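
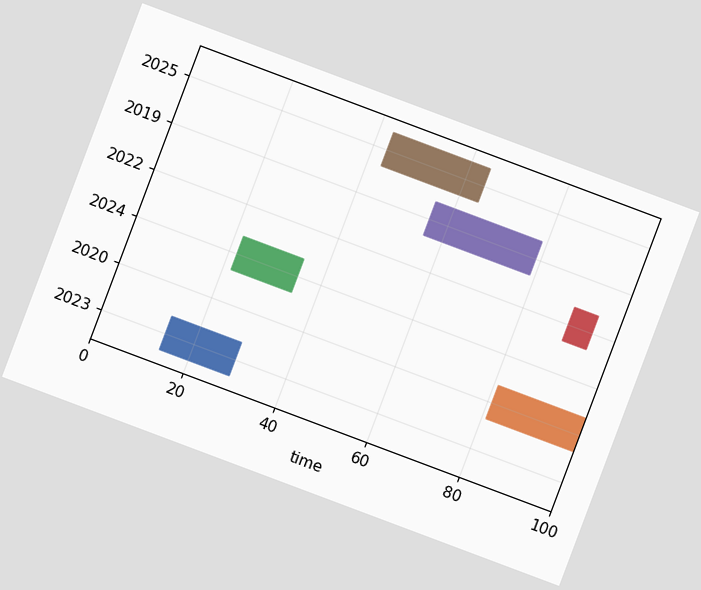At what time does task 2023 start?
14

The chart is tilted about 21° clockwise. The 2023 bar begins at t=14.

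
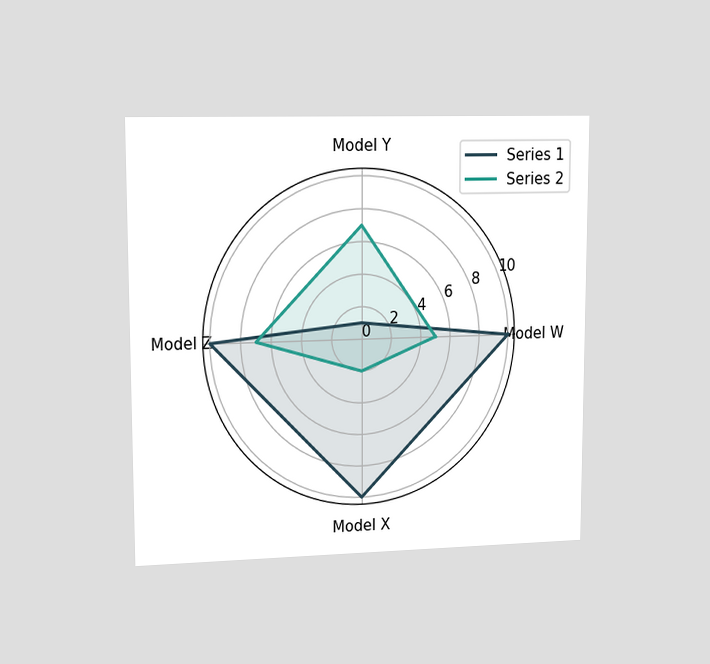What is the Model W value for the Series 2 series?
5

The chart is viewed slightly from the left. On the Model W axis, Series 2 reaches 5.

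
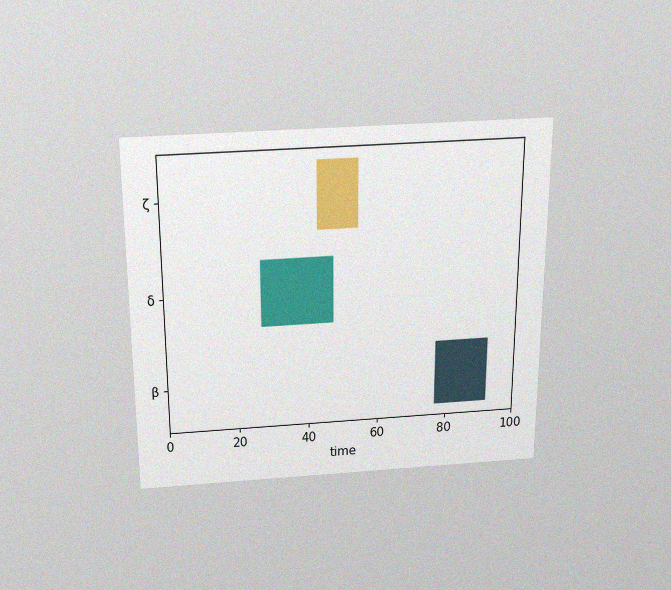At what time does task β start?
The chart is viewed slightly from above, with some photo noise. The β bar begins at t=77.

77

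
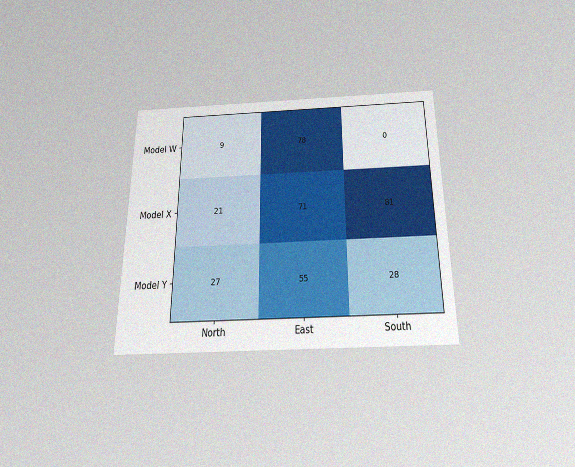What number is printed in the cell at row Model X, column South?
81

The chart is viewed slightly from below, with some photo noise. The (Model X, South) cell reads 81.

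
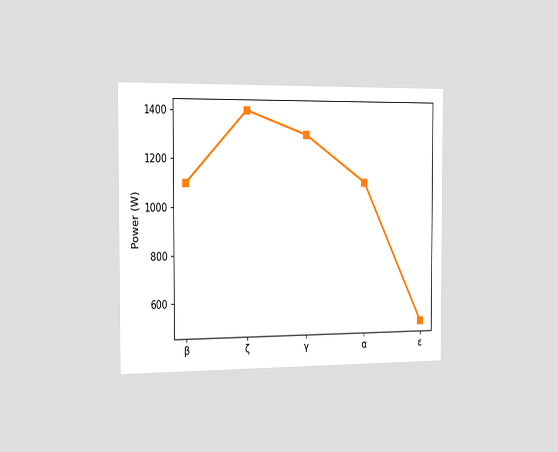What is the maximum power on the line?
The chart is viewed slightly from the left. The highest point is at ζ, and reading across to the y-axis gives 1400W.

1400W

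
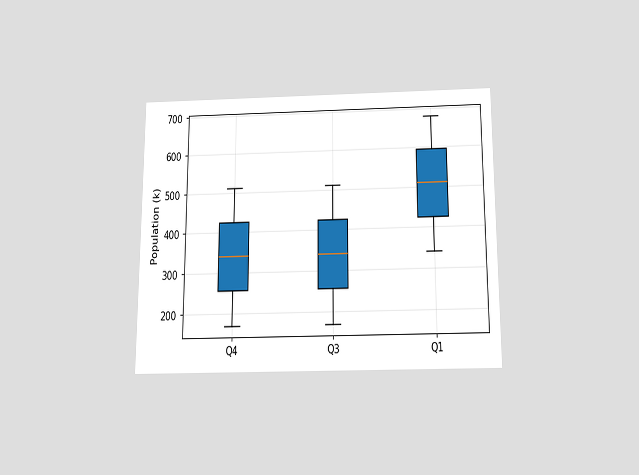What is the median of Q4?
340k

The chart is viewed slightly from below. The median line in the Q4 box sits at 340k.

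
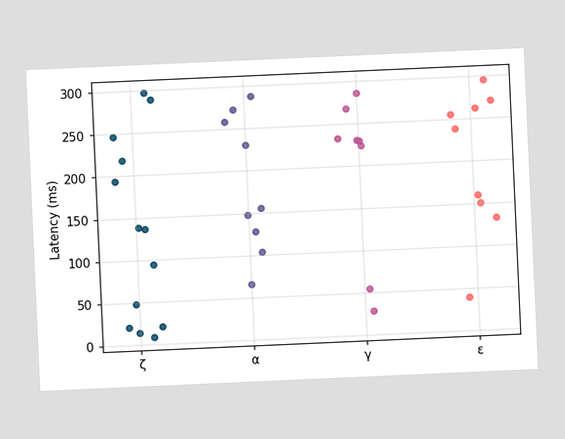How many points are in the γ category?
8

The chart is tilted about 3° counter-clockwise. Counting the markers in the γ column gives 8.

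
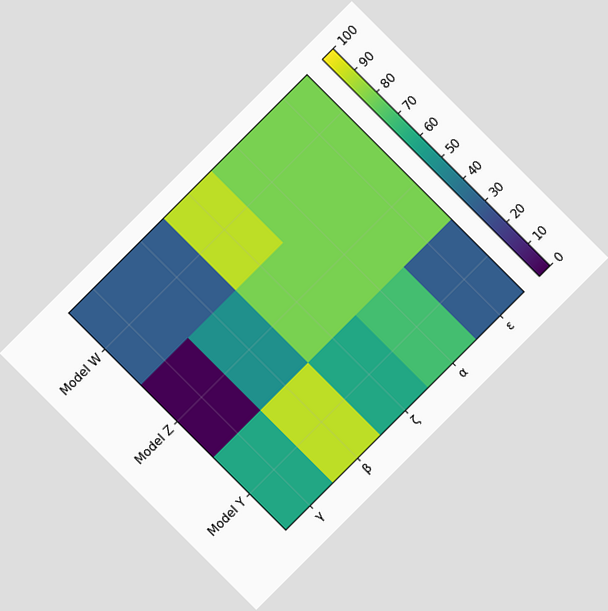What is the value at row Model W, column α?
The chart is tilted about 45° counter-clockwise. Matching cell (Model W, α) against the colorbar gives 80.

80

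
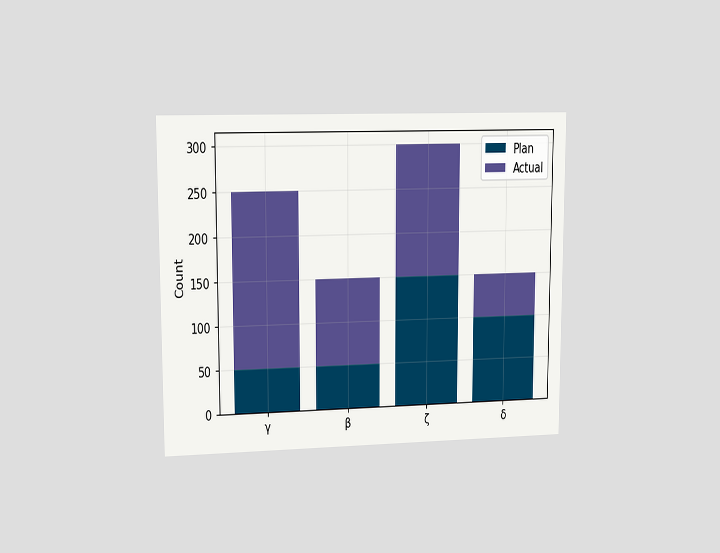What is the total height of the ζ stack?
The chart is viewed at a slight angle. The ζ stack's top reaches 300 on the y-axis.

300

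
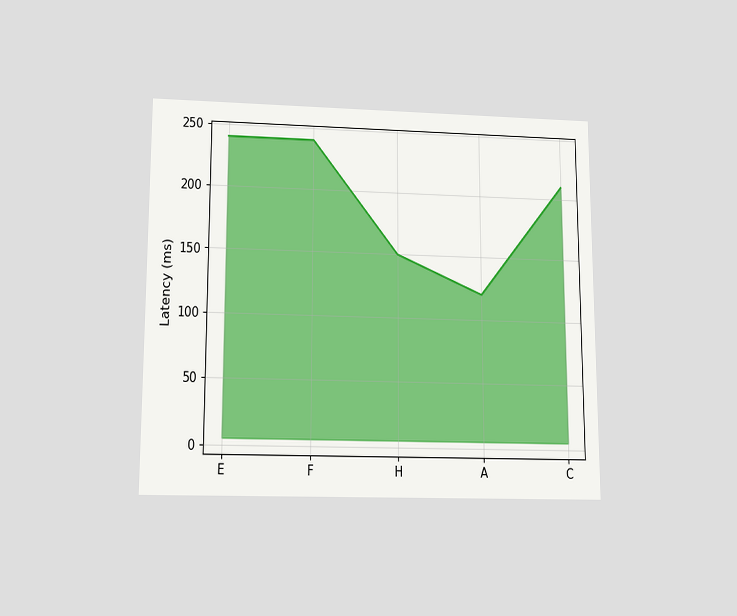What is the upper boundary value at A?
120ms

The chart is viewed slightly from below. At A the upper boundary is at 120ms.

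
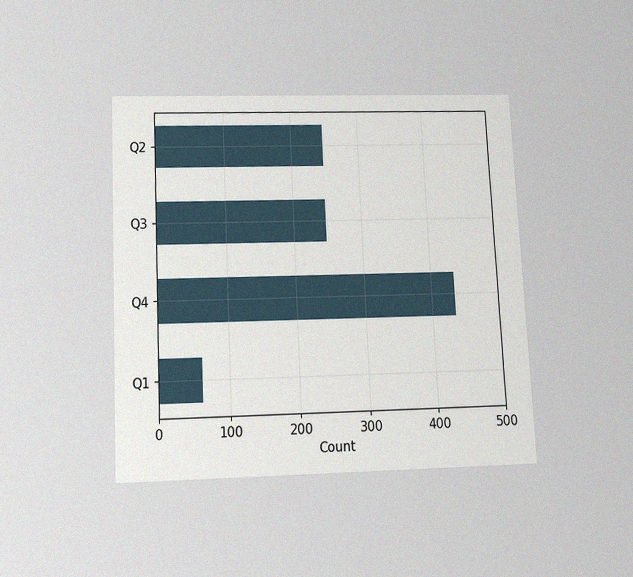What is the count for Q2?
248

The chart is tilted about 3° counter-clockwise and viewed slightly from below, with some photo noise. Reading along the chart's x-axis, the Q2 bar reaches 248.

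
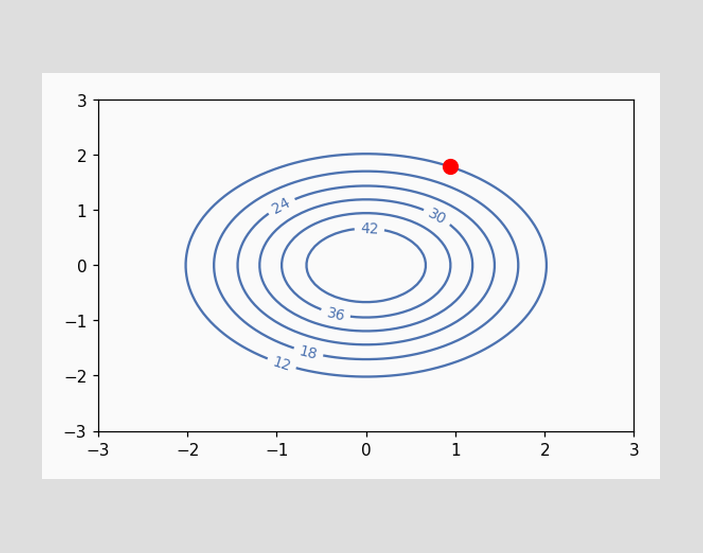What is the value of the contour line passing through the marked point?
The marked point sits on the contour labelled 12.

12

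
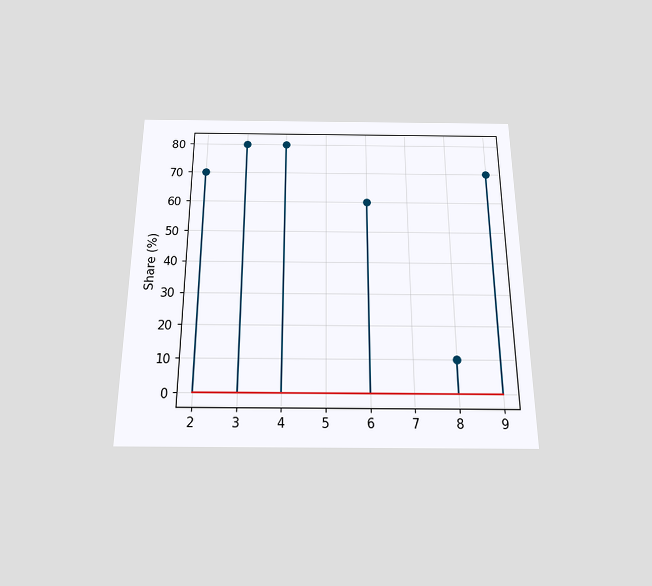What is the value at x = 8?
10%

The chart is viewed slightly from below. The stem at x=8 reaches 10%.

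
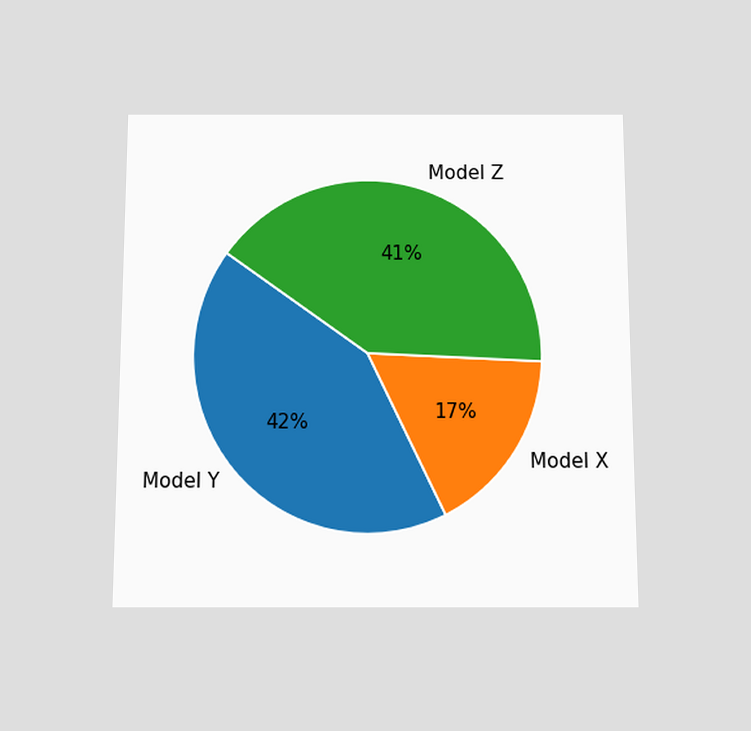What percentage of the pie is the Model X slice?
17%

The chart is viewed slightly from below. The Model X slice takes up 17% of the pie.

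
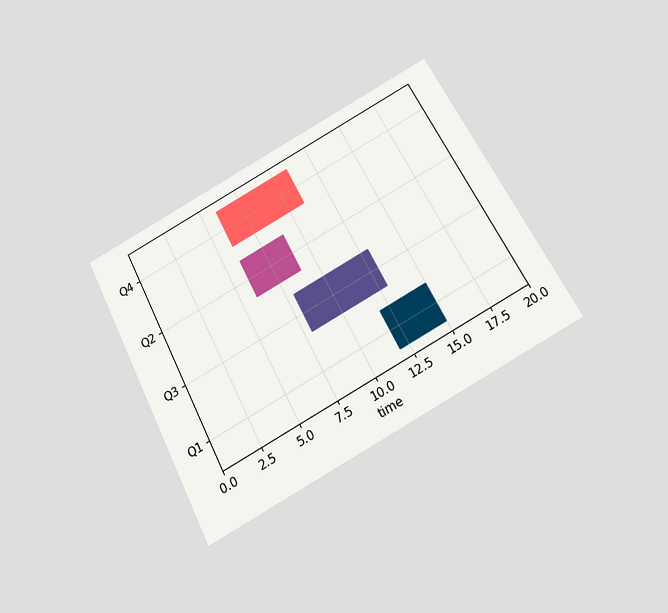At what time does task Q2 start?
The chart is tilted about 28° counter-clockwise and viewed slightly from below. The Q2 bar begins at t=6.

6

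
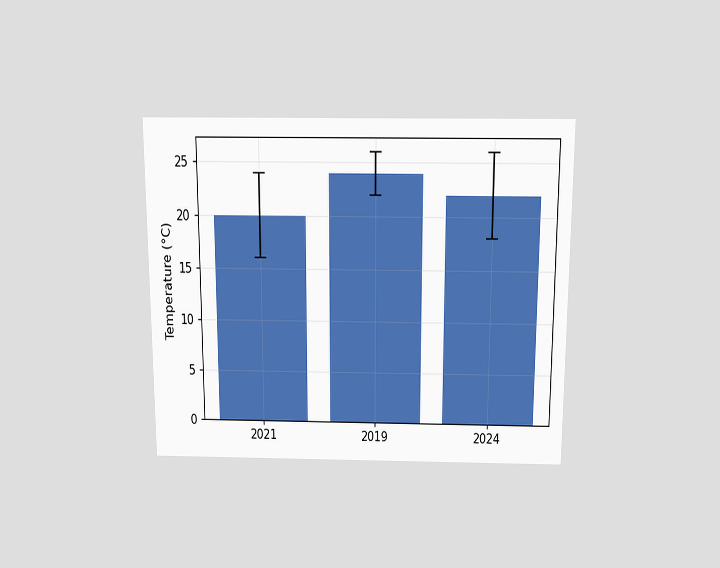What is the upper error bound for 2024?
The chart is viewed slightly from above. The 2024 bar's upper whisker reaches 26°C.

26°C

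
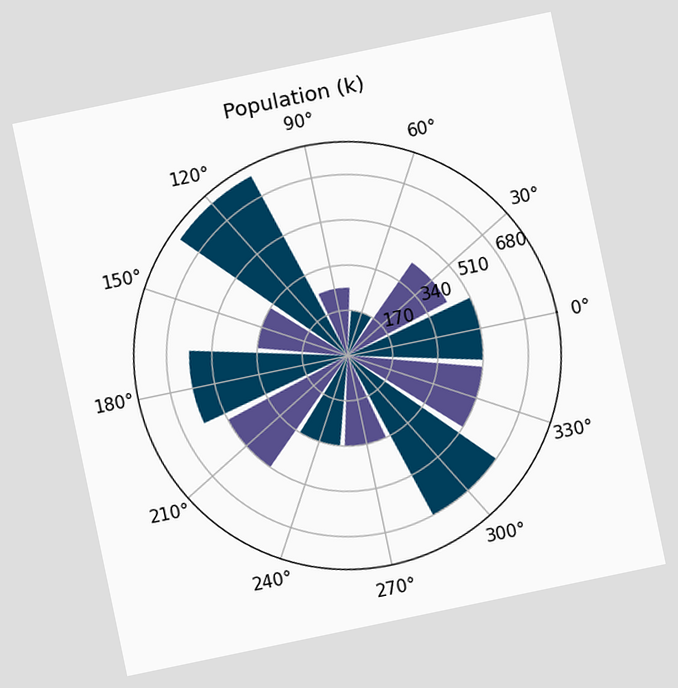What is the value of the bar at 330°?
The chart is tilted about 12° counter-clockwise. The bar at 330° reaches 510k on the radial axis.

510k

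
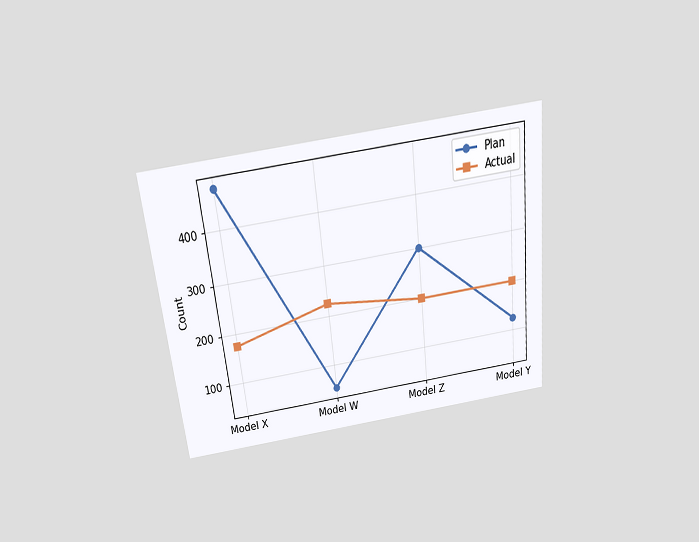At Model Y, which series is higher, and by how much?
The chart is tilted about 6° counter-clockwise and viewed slightly from above. At Model Y, Actual sits above the other line by 75.

Actual, by 75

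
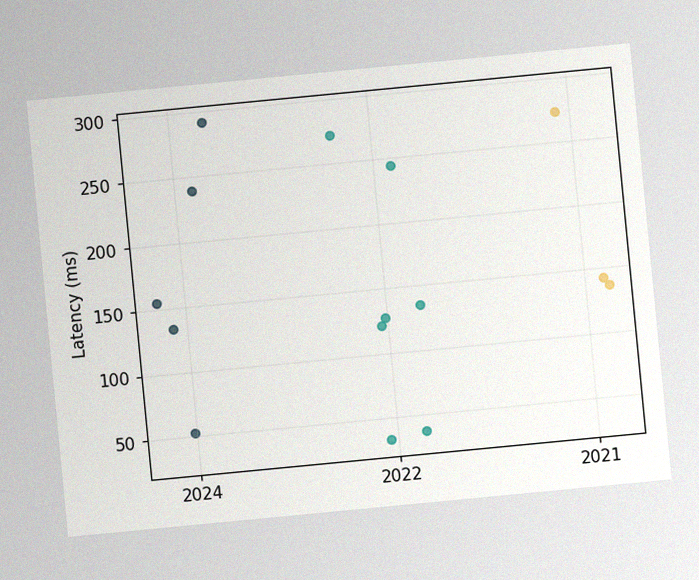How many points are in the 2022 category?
The chart is tilted about 5° counter-clockwise, with some photo noise. Counting the markers in the 2022 column gives 7.

7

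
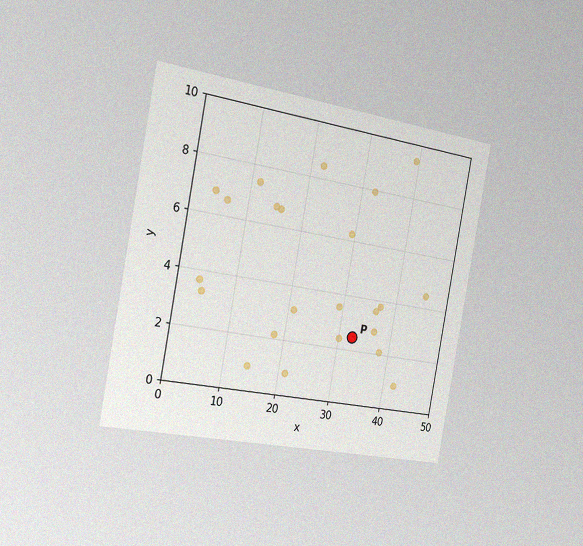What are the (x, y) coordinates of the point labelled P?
(32.5, 2.5)

The chart is tilted about 10° clockwise and viewed slightly from the left, with some photo noise. Following the gridlines from P to each axis, P sits at (32.5, 2.5).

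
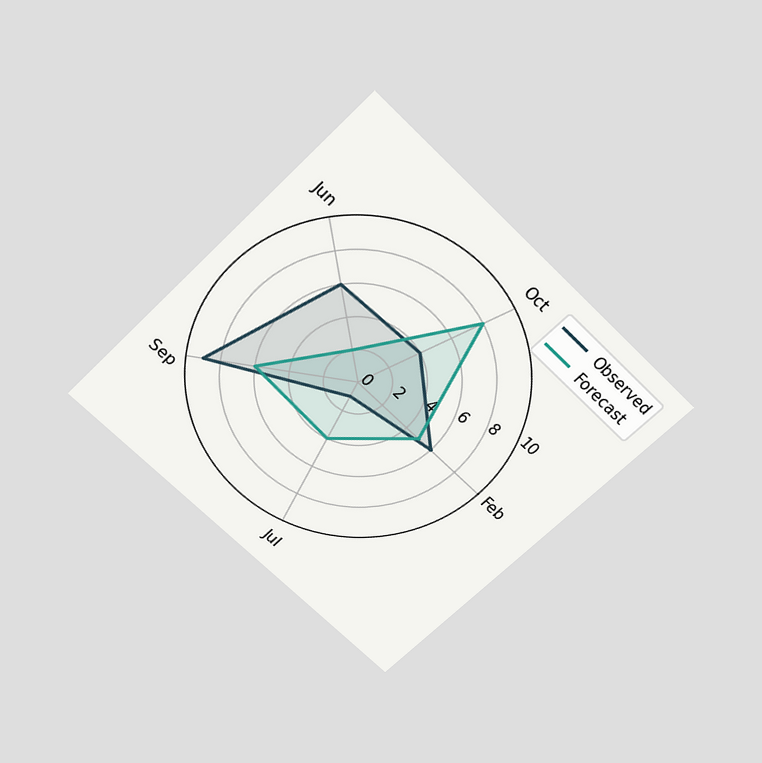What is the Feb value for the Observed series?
The chart is tilted about 45° clockwise and viewed slightly from above. On the Feb axis, Observed reaches 6.

6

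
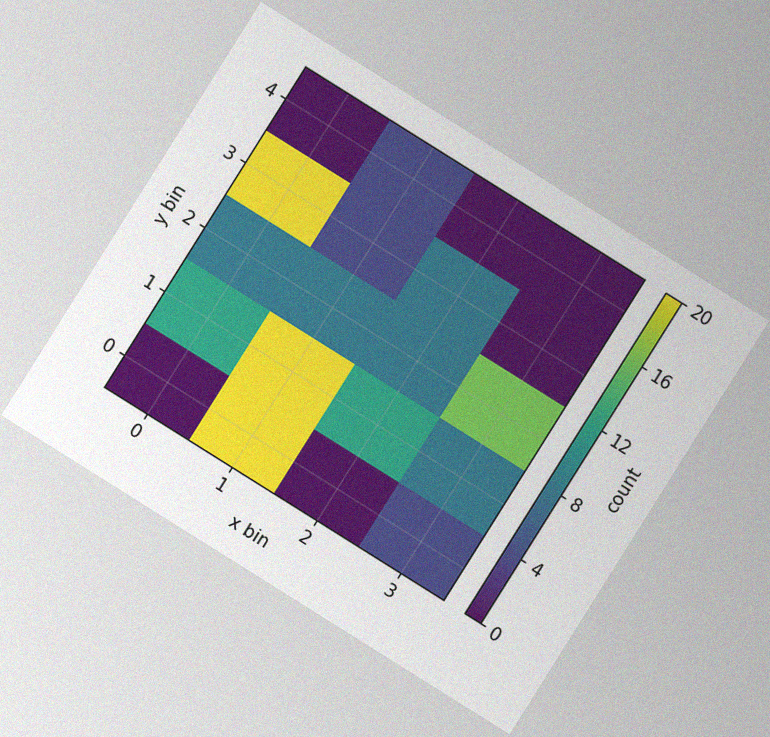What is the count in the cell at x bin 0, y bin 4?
0

The chart is tilted about 32° clockwise, with some photo noise. Matching the cell (0, 4) against the colorbar gives 0.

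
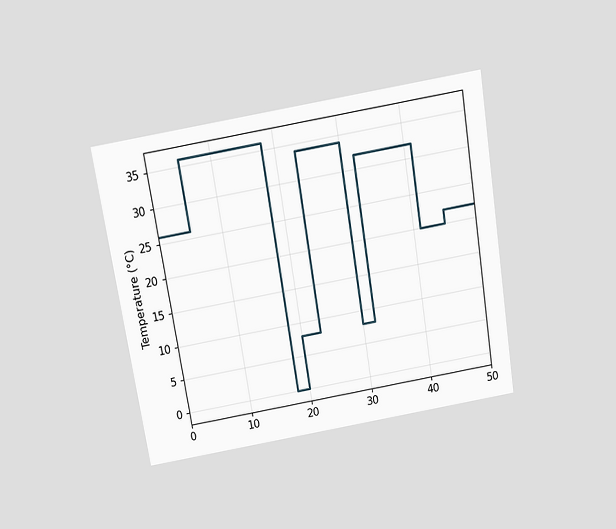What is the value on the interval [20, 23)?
The chart is tilted about 9° counter-clockwise and viewed slightly from above. On [20, 23) the step sits at 8°C.

8°C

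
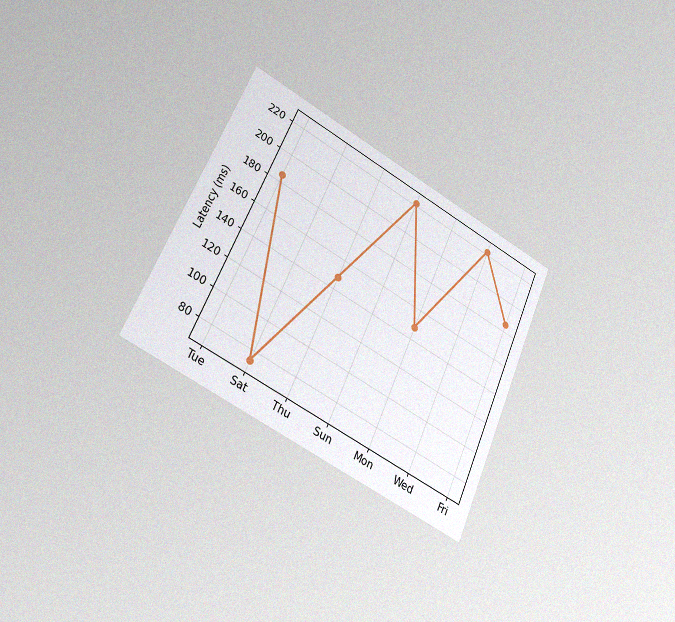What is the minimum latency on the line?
The chart is tilted about 24° clockwise and viewed slightly from the left, with some photo noise. The lowest point is at Sat, and reading across to the y-axis gives 74ms.

74ms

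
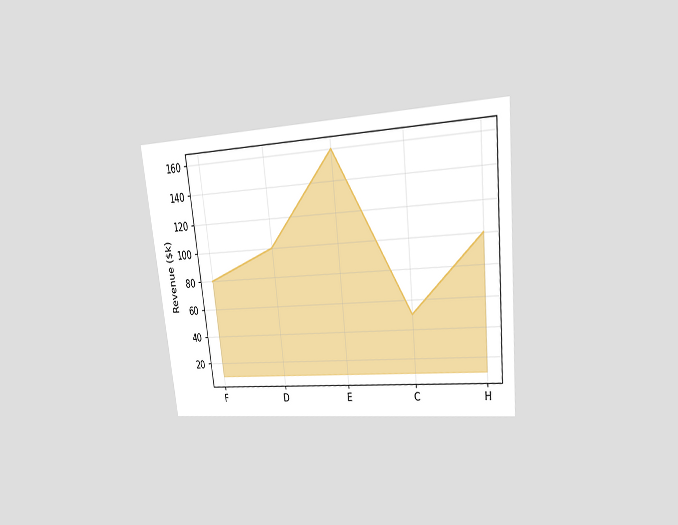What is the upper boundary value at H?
$100k

The chart is tilted about 6° counter-clockwise and viewed at a slight angle. At H the upper boundary is at $100k.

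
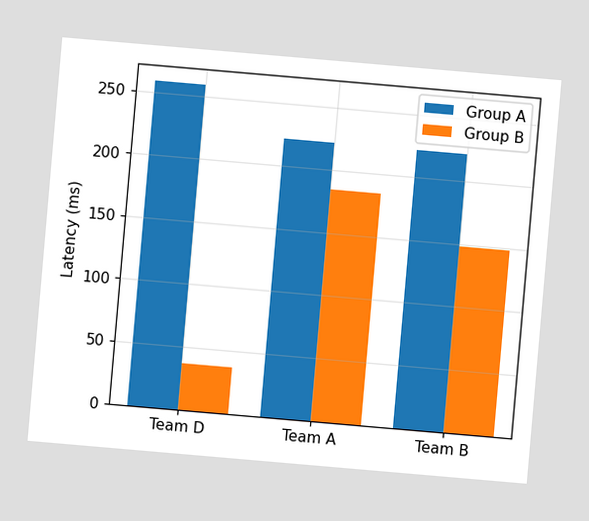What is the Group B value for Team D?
The chart is tilted about 5° clockwise. The Group B bar at Team D reaches 37ms on the y-axis.

37ms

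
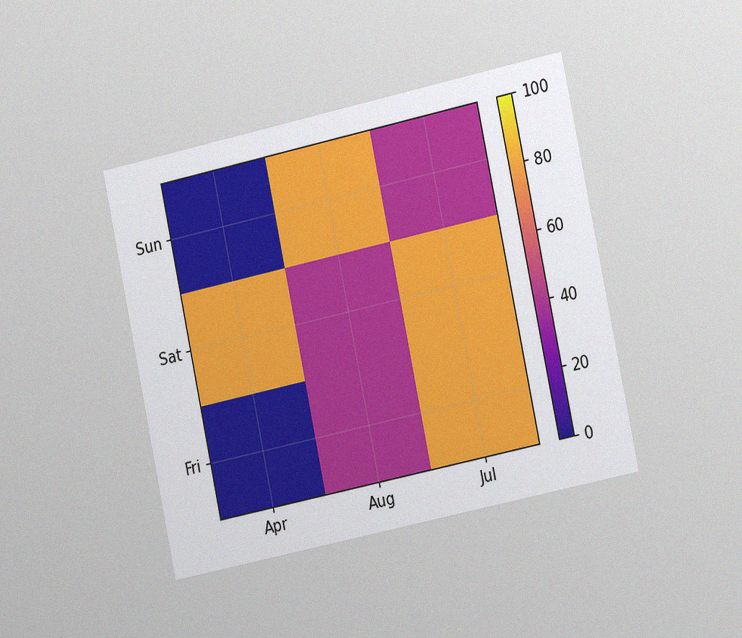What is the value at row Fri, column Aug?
40

The chart is tilted about 12° counter-clockwise and viewed slightly from the right, with some photo noise. Matching cell (Fri, Aug) against the colorbar gives 40.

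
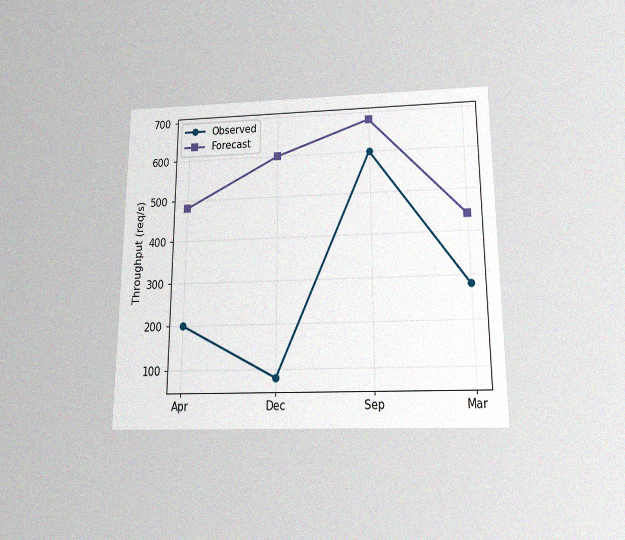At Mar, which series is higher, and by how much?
Forecast, by 160req/s

The chart is viewed slightly from below, with some photo noise. At Mar, Forecast sits above the other line by 160req/s.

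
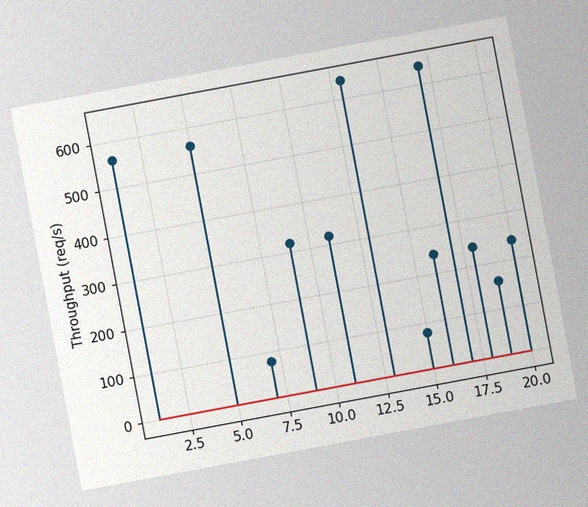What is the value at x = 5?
The chart is tilted about 11° counter-clockwise, with some photo noise. The stem at x=5 reaches 560req/s.

560req/s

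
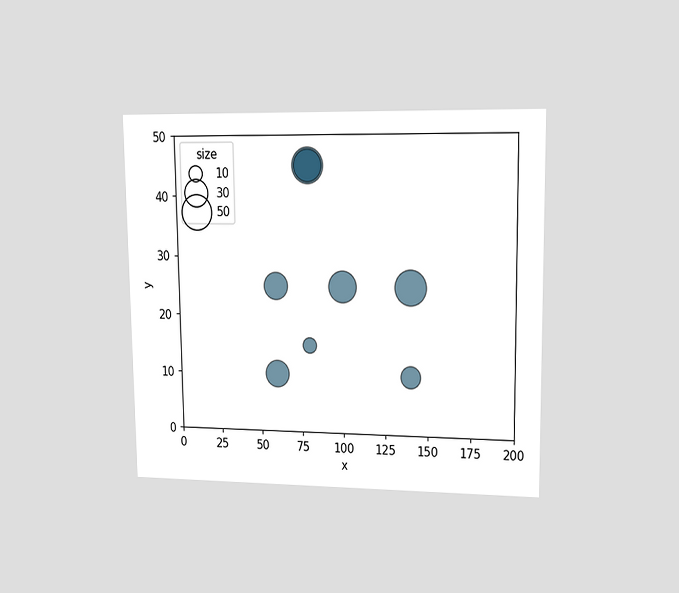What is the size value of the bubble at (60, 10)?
30

The chart is viewed at a slight angle. Matching the bubble at (60, 10) against the size legend gives 30.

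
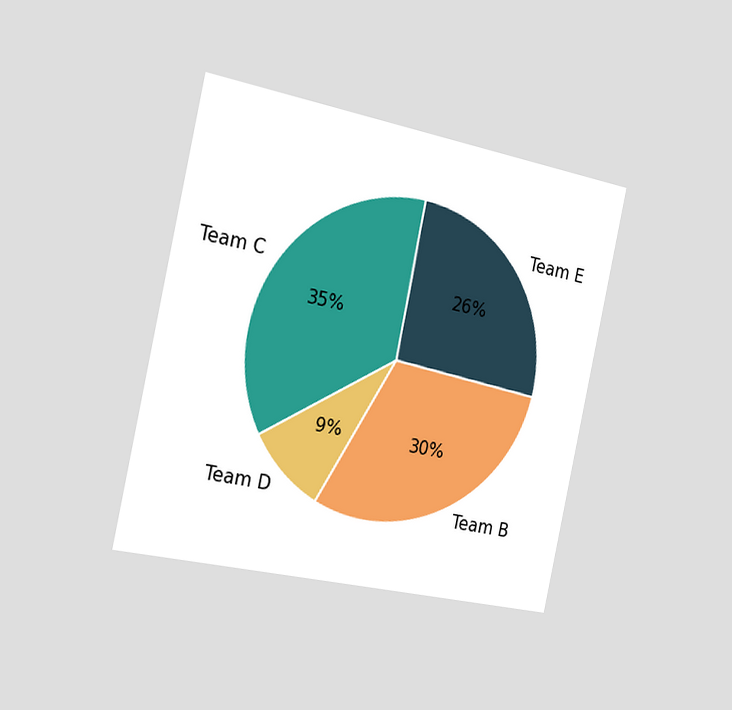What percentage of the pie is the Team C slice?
The chart is tilted about 12° clockwise and viewed slightly from the left. The Team C slice takes up 35% of the pie.

35%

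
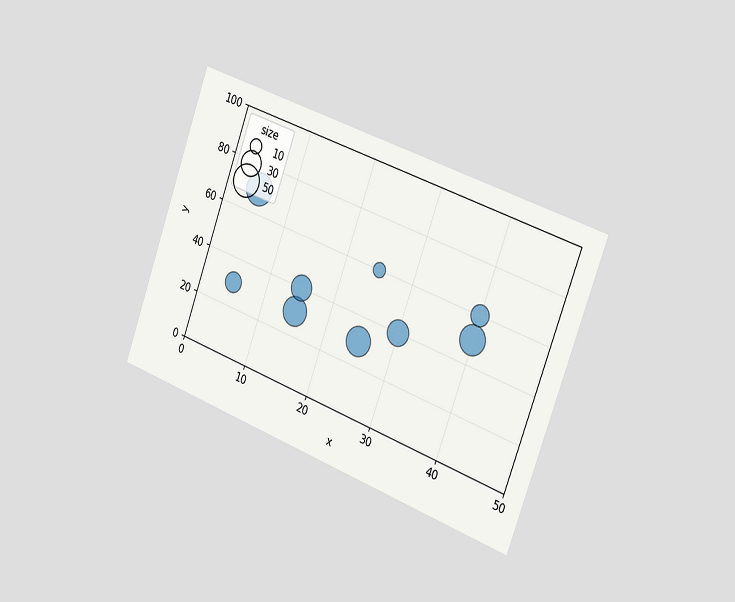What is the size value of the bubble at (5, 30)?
The chart is tilted about 20° clockwise and viewed slightly from the right. Matching the bubble at (5, 30) against the size legend gives 20.

20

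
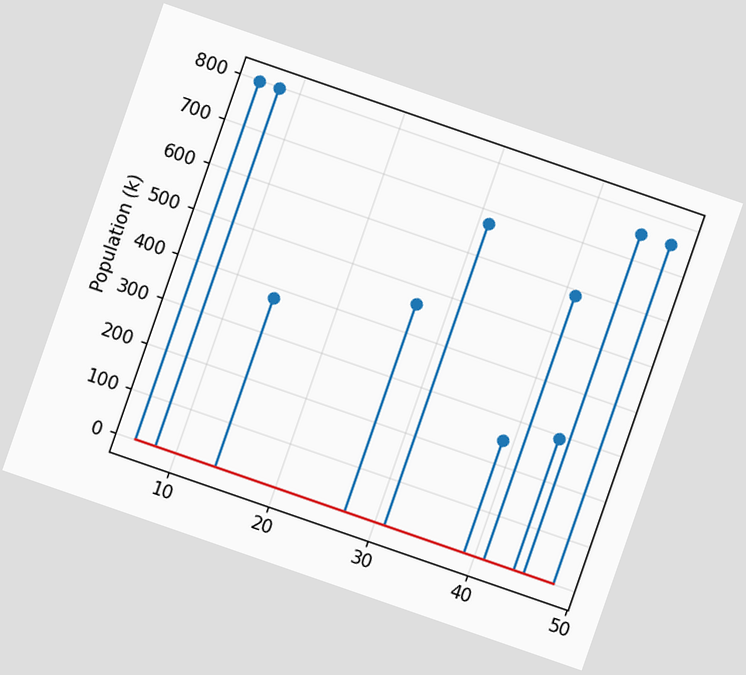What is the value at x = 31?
The chart is tilted about 19° clockwise. The stem at x=31 reaches 672k.

672k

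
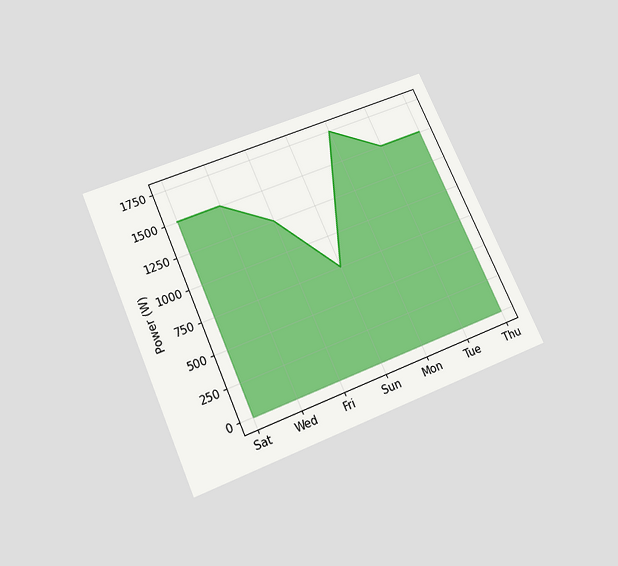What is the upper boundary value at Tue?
1500W

The chart is tilted about 24° counter-clockwise and viewed slightly from below. At Tue the upper boundary is at 1500W.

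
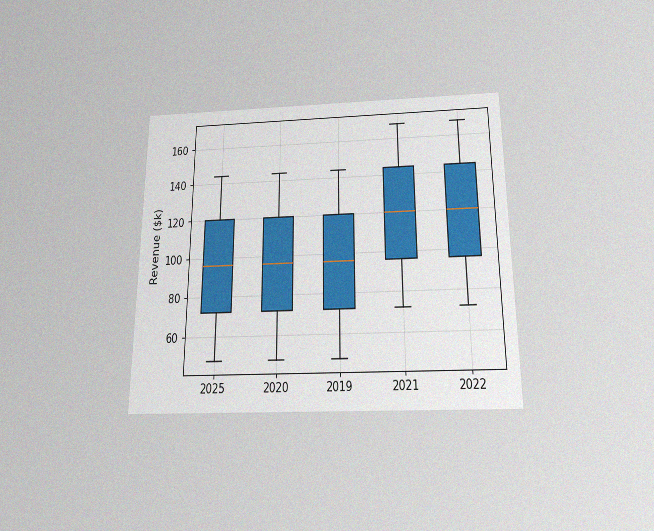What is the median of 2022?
The chart is viewed slightly from below, with some photo noise. The median line in the 2022 box sits at $120k.

$120k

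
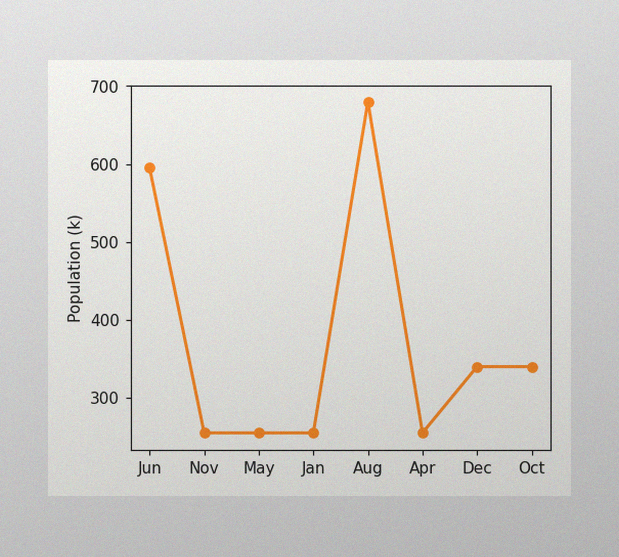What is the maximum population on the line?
The image has some photo noise and uneven lighting. The highest point is at Aug, and reading across to the y-axis gives 680k.

680k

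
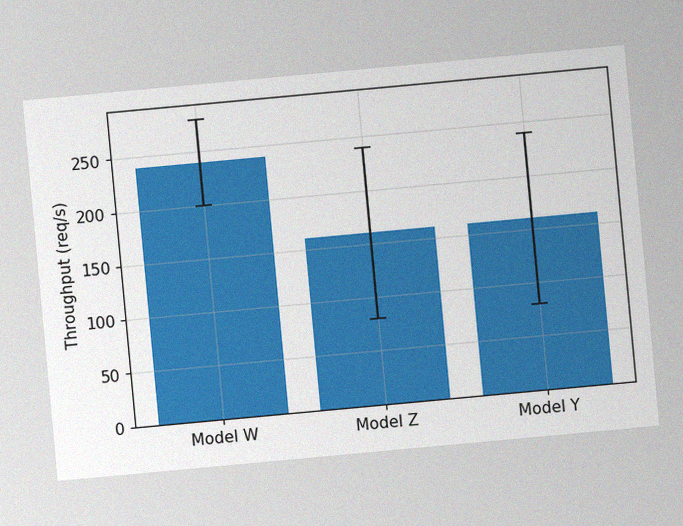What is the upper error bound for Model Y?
240req/s

The chart is tilted about 5° counter-clockwise, with some photo noise. The Model Y bar's upper whisker reaches 240req/s.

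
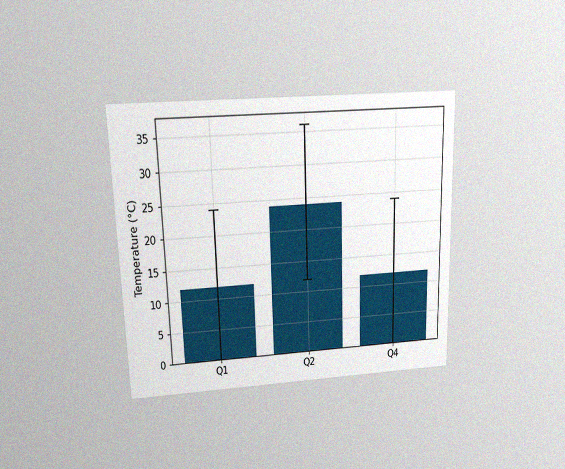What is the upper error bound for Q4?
The chart is viewed slightly from above, with some photo noise. The Q4 bar's upper whisker reaches 24°C.

24°C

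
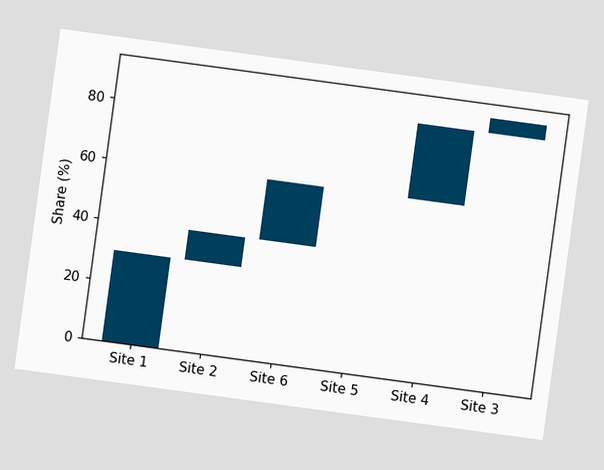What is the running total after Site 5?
The chart is tilted about 8° clockwise. After Site 5 the running total reaches 60%.

60%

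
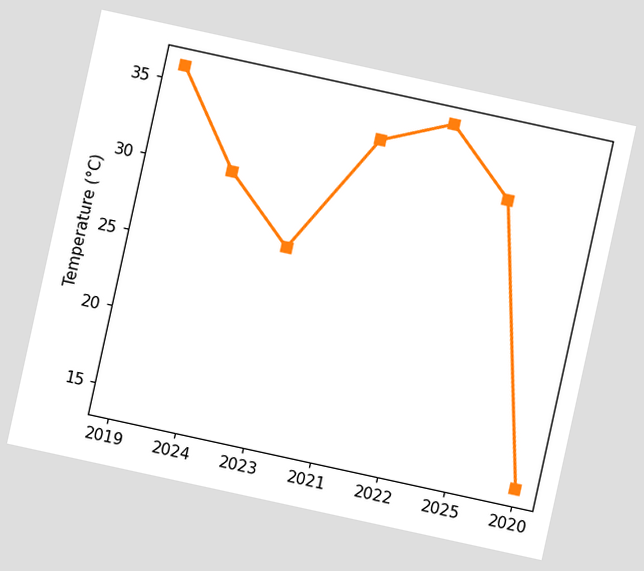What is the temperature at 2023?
26°C

The chart is tilted about 12° clockwise. At 2023, the line is at 26°C.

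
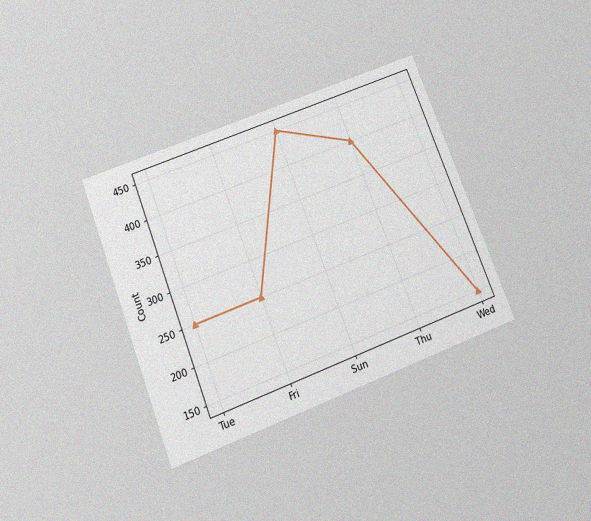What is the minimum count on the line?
The chart is tilted about 21° counter-clockwise and viewed slightly from below, with some photo noise. The lowest point is at Wed, and reading across to the y-axis gives 150.

150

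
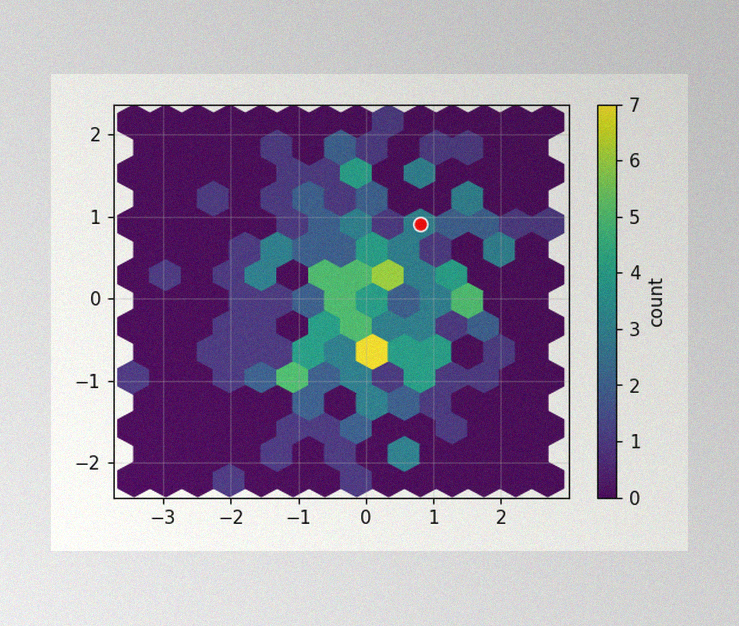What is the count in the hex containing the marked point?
The image has some photo noise and uneven lighting. The marked hex reads 3 on the colorbar.

3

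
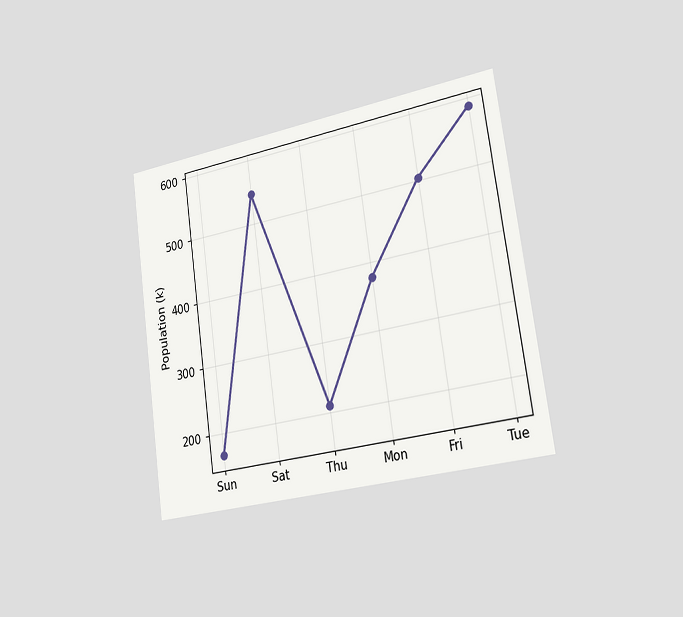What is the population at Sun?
168k

The chart is tilted about 8° counter-clockwise and viewed slightly from the right. At Sun, the line is at 168k.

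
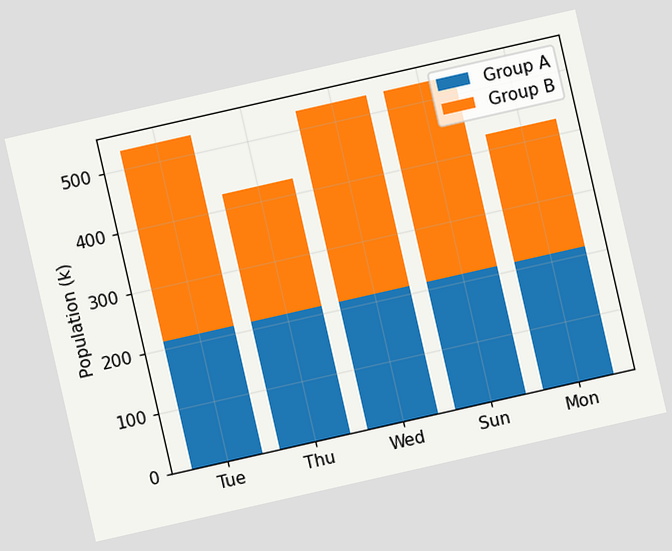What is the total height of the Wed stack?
530k

The chart is tilted about 13° counter-clockwise. The Wed stack's top reaches 530k on the y-axis.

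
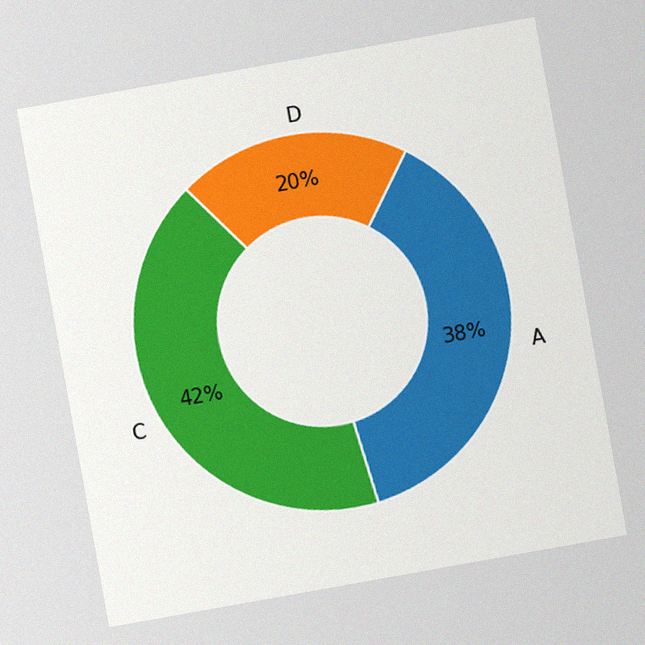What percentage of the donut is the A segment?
38%

The chart is tilted about 10° counter-clockwise, with some photo noise. The A segment takes up 38% of the ring.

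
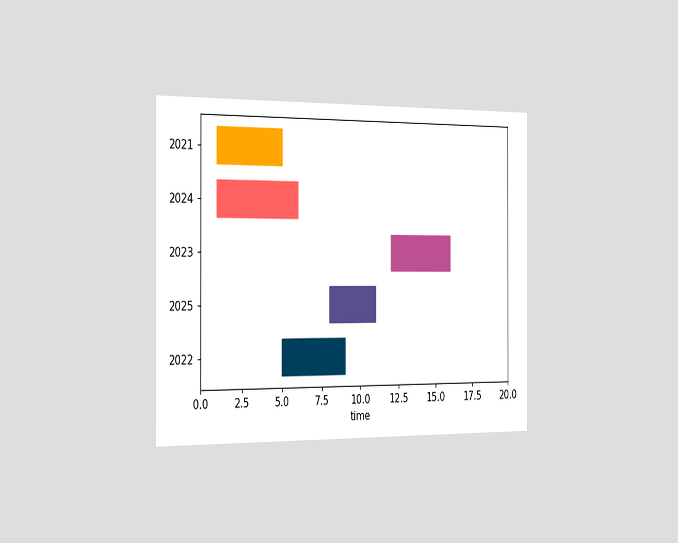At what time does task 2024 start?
The chart is viewed slightly from the left. The 2024 bar begins at t=1.

1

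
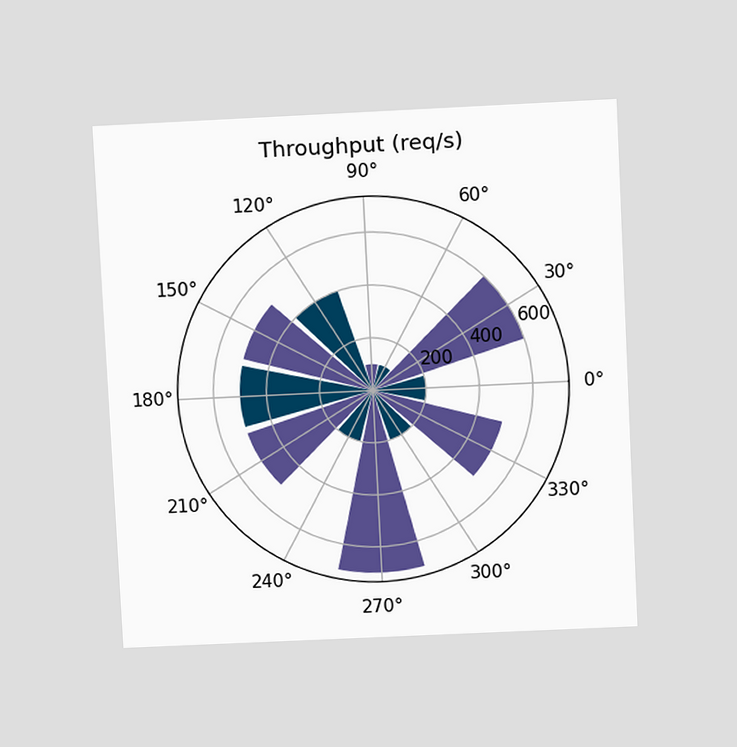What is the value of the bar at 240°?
200req/s

The chart is tilted about 3° counter-clockwise and viewed at a slight angle. The bar at 240° reaches 200req/s on the radial axis.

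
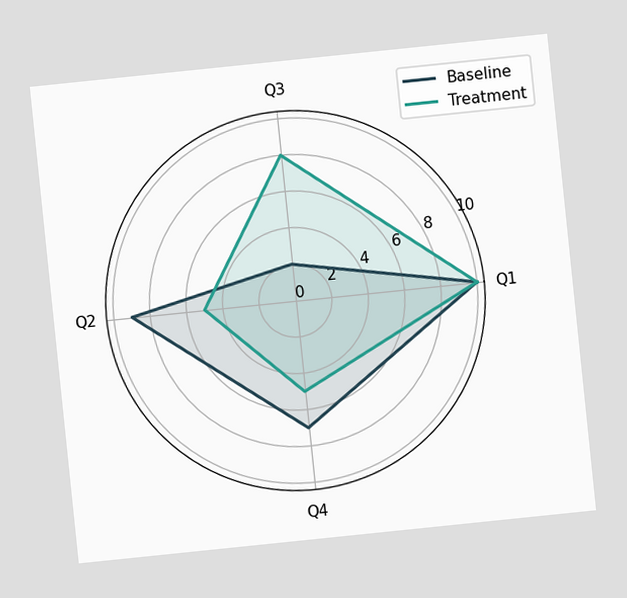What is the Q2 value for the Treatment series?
5

The chart is tilted about 6° counter-clockwise. On the Q2 axis, Treatment reaches 5.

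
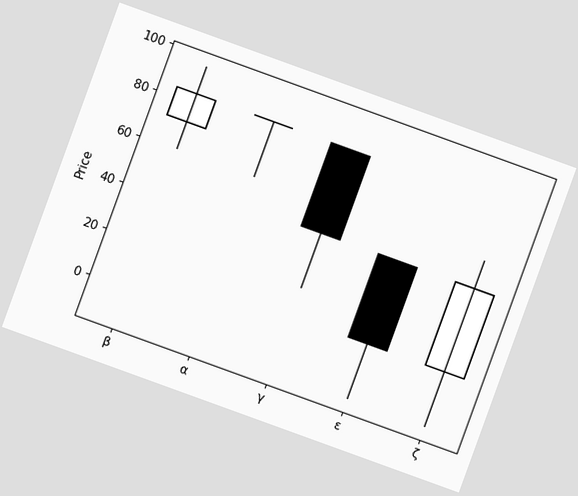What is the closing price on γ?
48

The chart is tilted about 20° clockwise. The γ candle closes at 48.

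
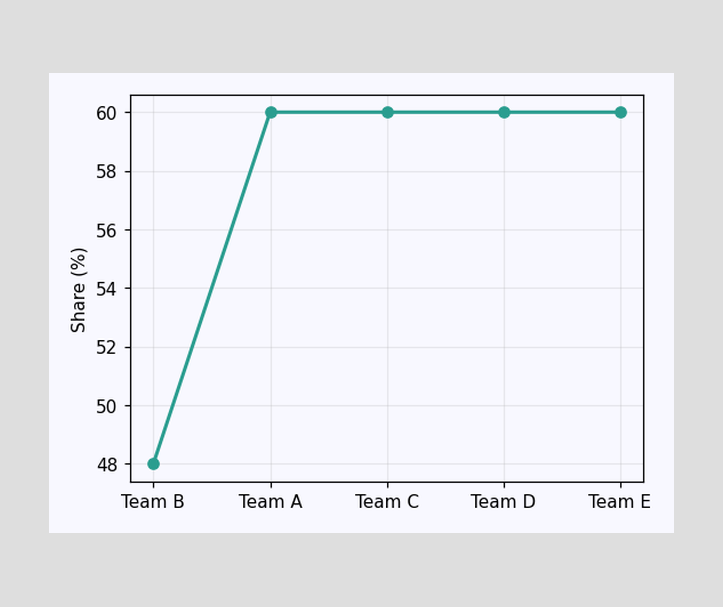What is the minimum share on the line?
The lowest point is at Team B, and reading across to the y-axis gives 48%.

48%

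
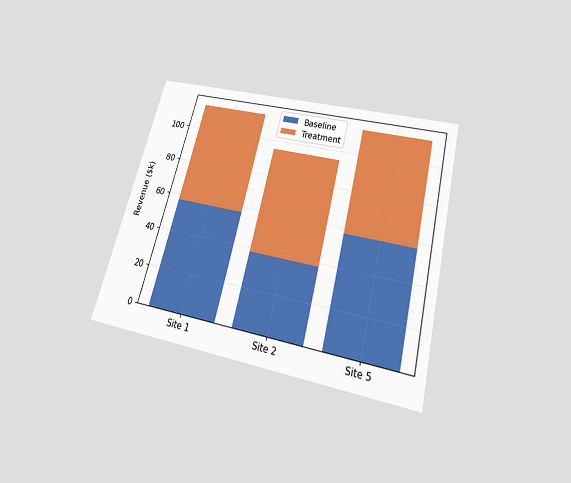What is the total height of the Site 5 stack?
The chart is tilted about 14° clockwise and viewed slightly from below. The Site 5 stack's top reaches $114k on the y-axis.

$114k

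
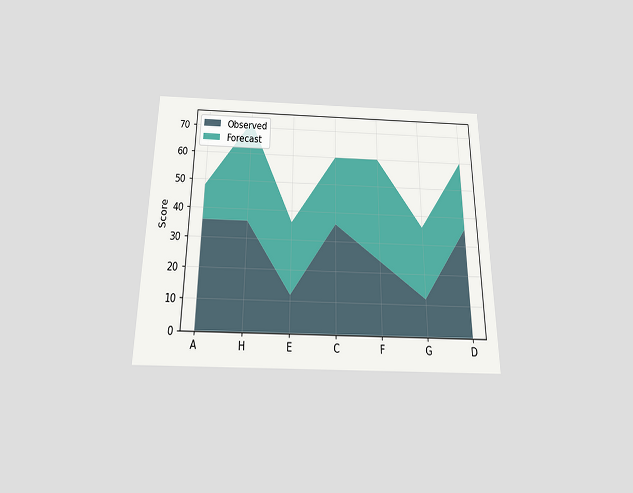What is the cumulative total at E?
The chart is viewed slightly from below. The stacked total at E reaches 36.

36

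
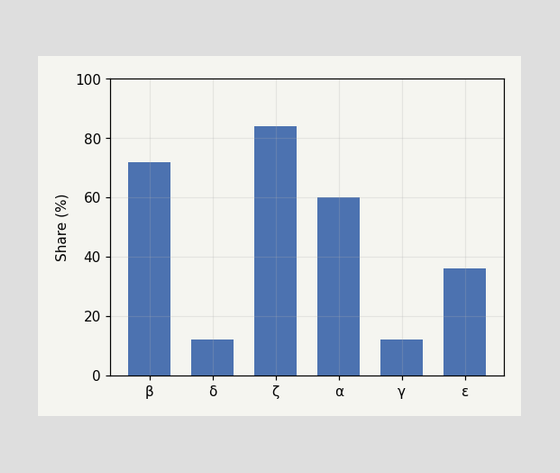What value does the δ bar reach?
12%

Reading along the chart's y-axis, the δ bar reaches 12%.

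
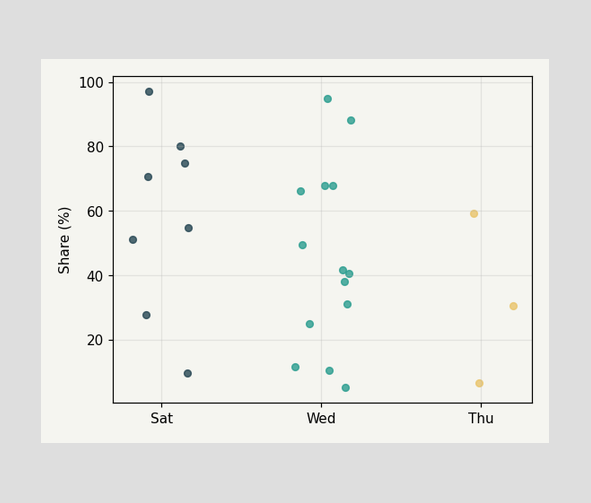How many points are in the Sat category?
8

Counting the markers in the Sat column gives 8.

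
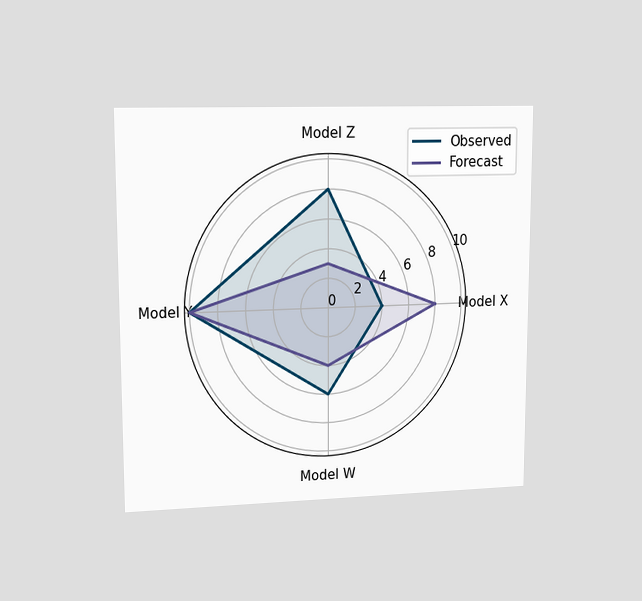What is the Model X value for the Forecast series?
The chart is viewed at a slight angle. On the Model X axis, Forecast reaches 8.

8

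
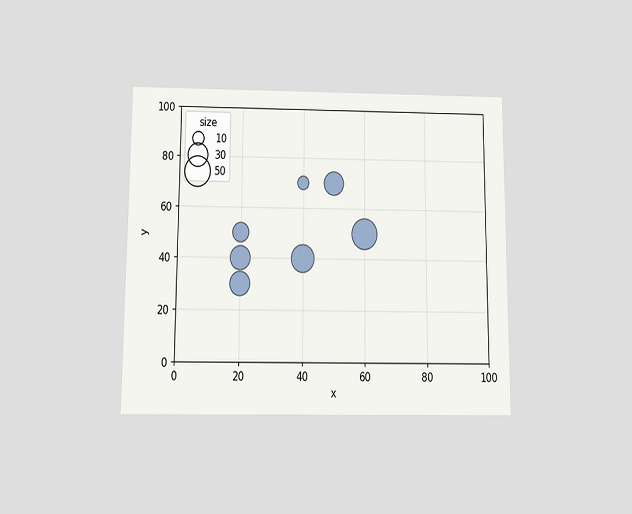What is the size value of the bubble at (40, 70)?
10

The chart is viewed slightly from below. Matching the bubble at (40, 70) against the size legend gives 10.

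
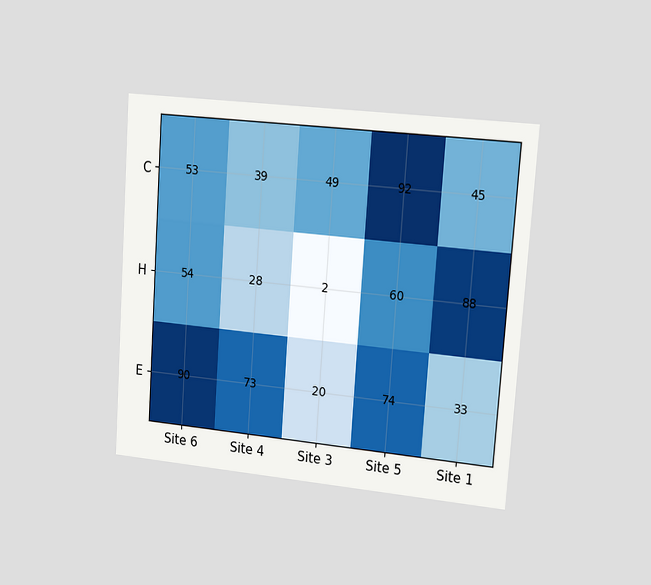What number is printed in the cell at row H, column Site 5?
60

The chart is tilted about 4° clockwise and viewed slightly from the right. The (H, Site 5) cell reads 60.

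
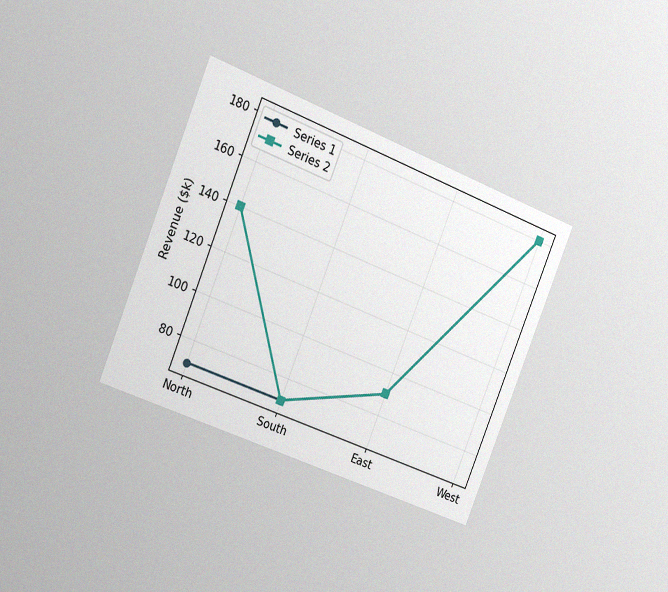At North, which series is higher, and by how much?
The chart is tilted about 22° clockwise and viewed slightly from the left, with some photo noise. At North, Series 2 sits above the other line by $70k.

Series 2, by $70k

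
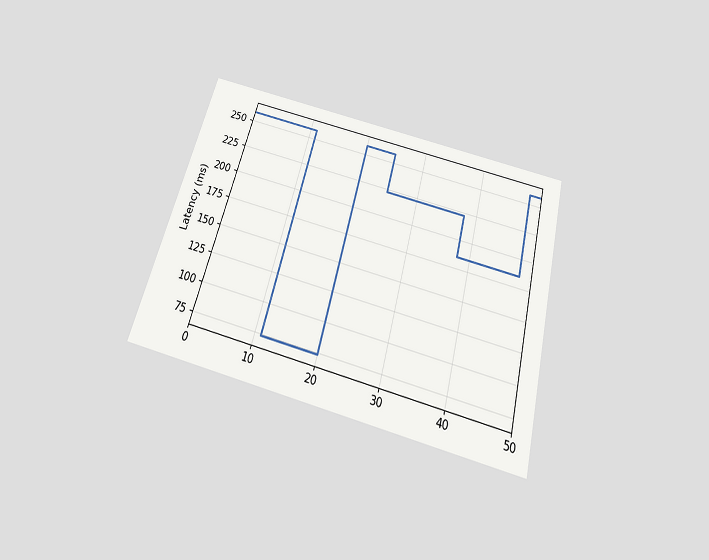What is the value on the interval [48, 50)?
259ms

The chart is tilted about 15° clockwise and viewed slightly from below. On [48, 50) the step sits at 259ms.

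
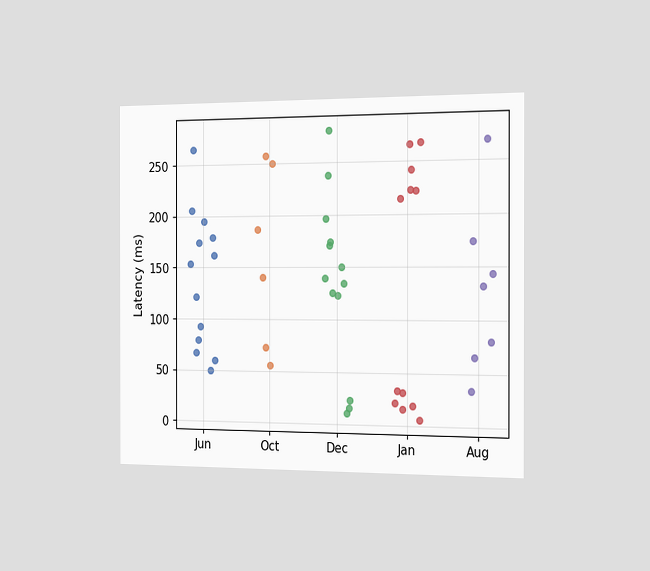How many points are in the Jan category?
The chart is viewed slightly from the right. Counting the markers in the Jan column gives 12.

12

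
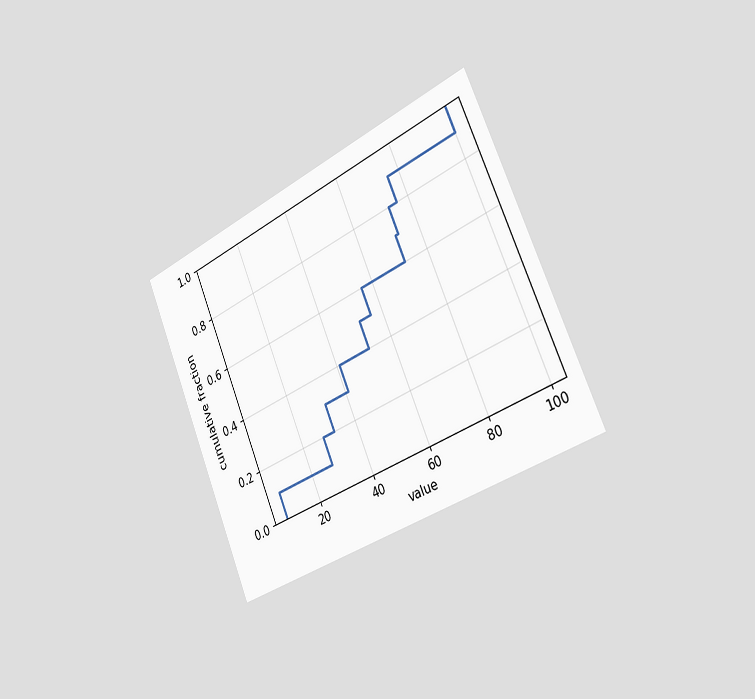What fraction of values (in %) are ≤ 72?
70%

The chart is tilted about 23° counter-clockwise and viewed slightly from the right. At x=72 the ECDF step is at 70%.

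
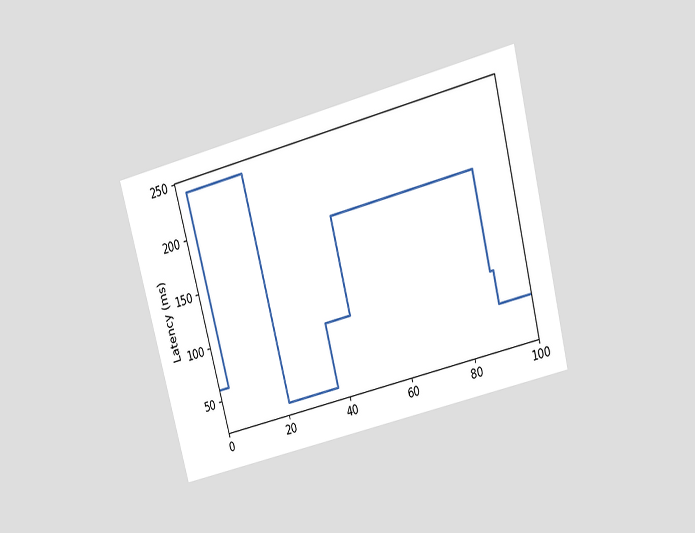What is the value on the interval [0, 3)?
60ms

The chart is tilted about 14° counter-clockwise and viewed at a slight angle. On [0, 3) the step sits at 60ms.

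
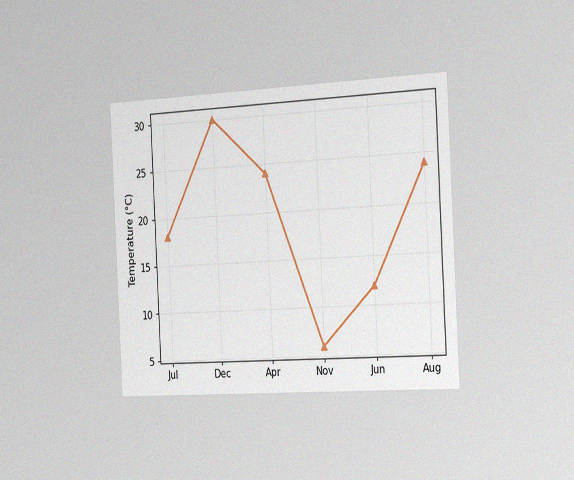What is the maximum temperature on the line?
The chart is tilted about 3° counter-clockwise and viewed slightly from the right, with some photo noise. The highest point is at Dec, and reading across to the y-axis gives 30°C.

30°C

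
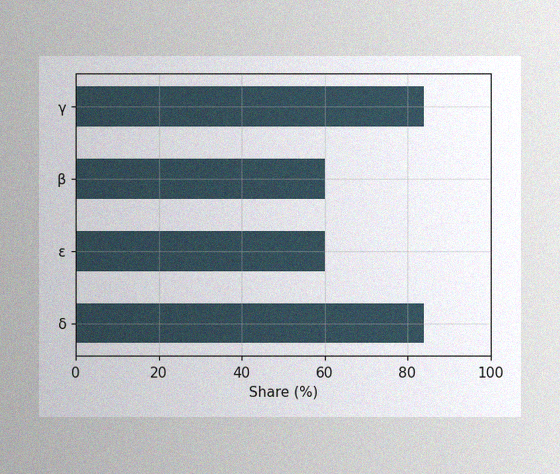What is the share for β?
60%

The image has some photo noise and uneven lighting. Reading along the chart's x-axis, the β bar reaches 60%.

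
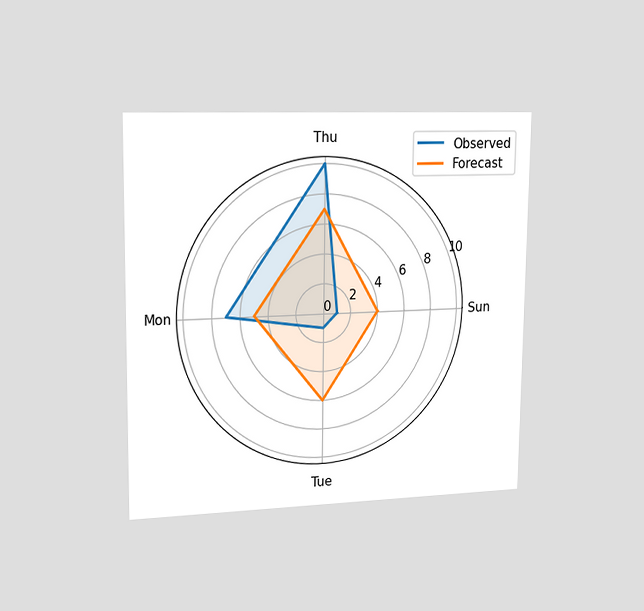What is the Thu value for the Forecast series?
The chart is viewed slightly from the left. On the Thu axis, Forecast reaches 7.

7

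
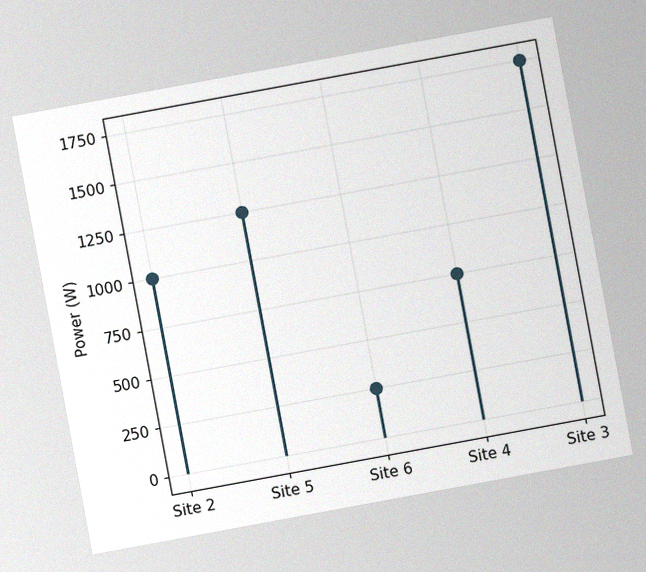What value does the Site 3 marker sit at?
The chart is tilted about 10° counter-clockwise, with some photo noise. The Site 3 marker sits at 1750W.

1750W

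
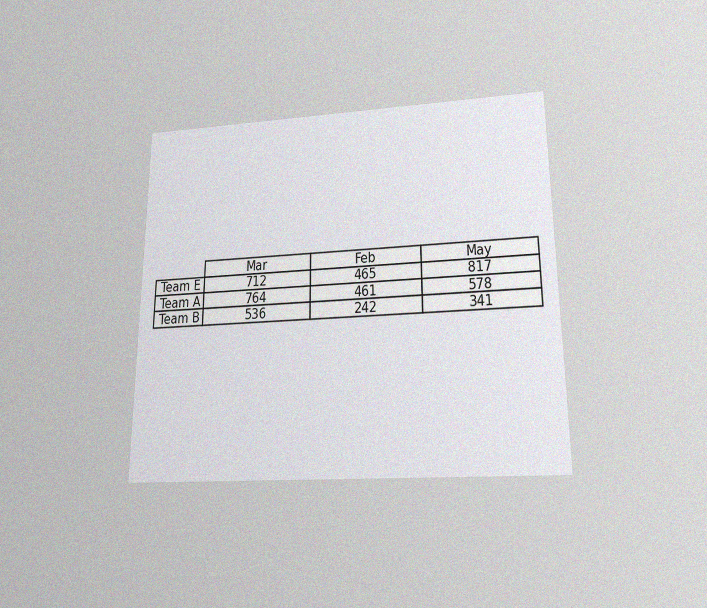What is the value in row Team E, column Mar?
712

The chart is viewed slightly from below, with some photo noise. The (Team E, Mar) cell reads 712.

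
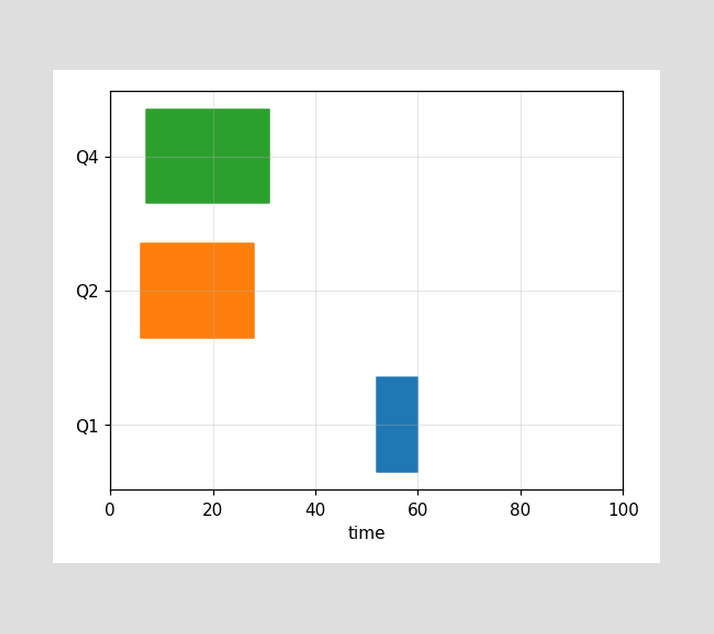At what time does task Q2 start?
The Q2 bar begins at t=6.

6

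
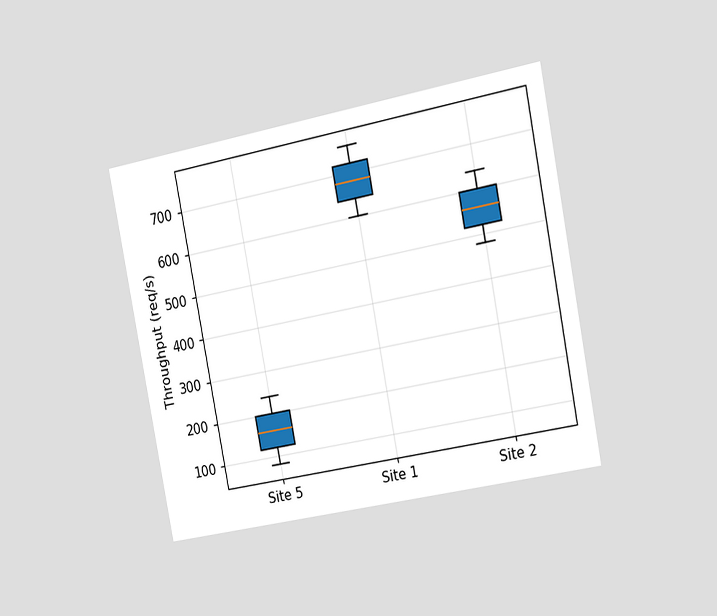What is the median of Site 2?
The chart is tilted about 11° counter-clockwise and viewed slightly from the right. The median line in the Site 2 box sits at 560req/s.

560req/s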